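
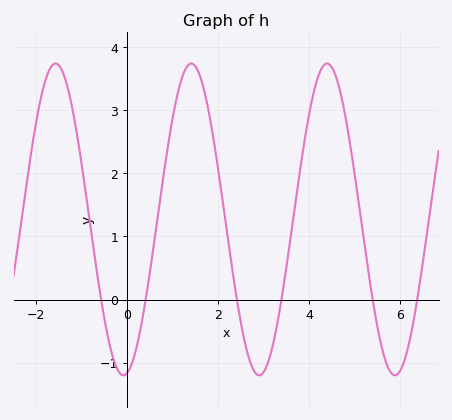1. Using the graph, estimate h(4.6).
3.5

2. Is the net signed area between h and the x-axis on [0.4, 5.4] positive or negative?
positive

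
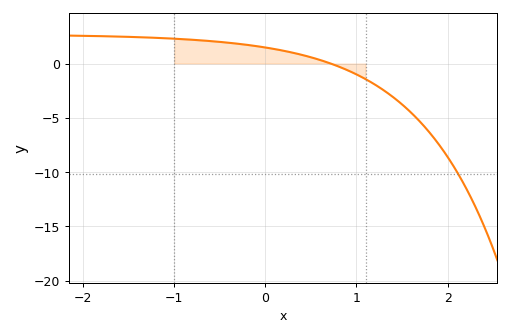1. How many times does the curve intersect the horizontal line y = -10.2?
1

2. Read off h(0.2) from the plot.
1.18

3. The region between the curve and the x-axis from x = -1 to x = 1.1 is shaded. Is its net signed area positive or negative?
positive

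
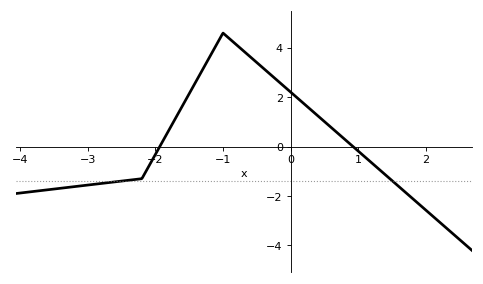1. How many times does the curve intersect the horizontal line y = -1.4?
2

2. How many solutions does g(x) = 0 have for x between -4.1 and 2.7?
2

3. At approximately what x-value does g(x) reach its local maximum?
-0.999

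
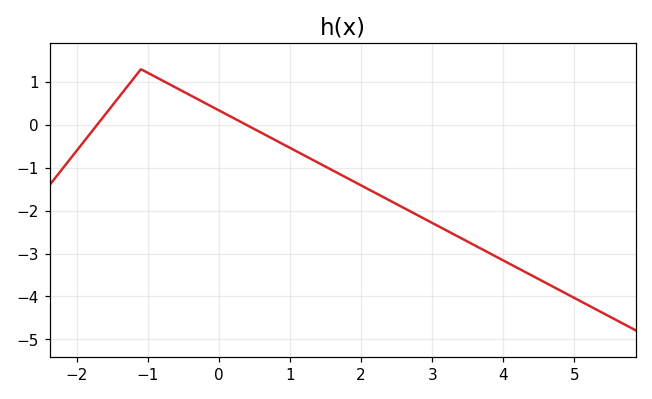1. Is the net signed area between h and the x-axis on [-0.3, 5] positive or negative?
negative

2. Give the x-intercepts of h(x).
-1.8, 0.4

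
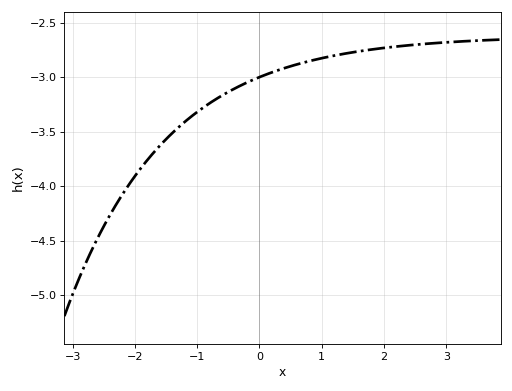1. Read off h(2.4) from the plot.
-2.71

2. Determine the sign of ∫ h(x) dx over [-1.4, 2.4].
negative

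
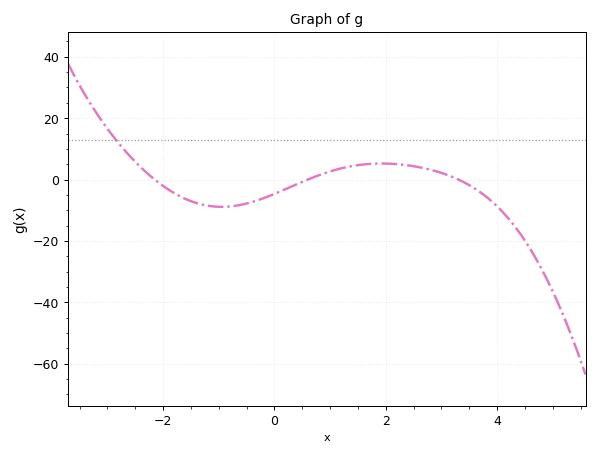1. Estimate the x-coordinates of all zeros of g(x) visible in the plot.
-2.2, 0.6, 3.4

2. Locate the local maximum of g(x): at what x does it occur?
2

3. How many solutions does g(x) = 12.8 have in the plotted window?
1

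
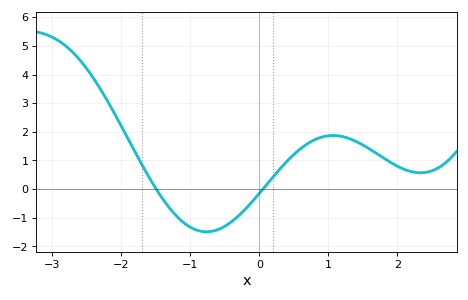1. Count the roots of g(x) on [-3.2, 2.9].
2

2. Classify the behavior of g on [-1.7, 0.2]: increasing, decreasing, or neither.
neither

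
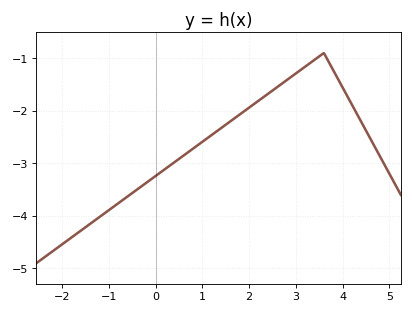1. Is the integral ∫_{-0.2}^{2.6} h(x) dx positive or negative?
negative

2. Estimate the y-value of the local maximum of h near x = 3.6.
-0.902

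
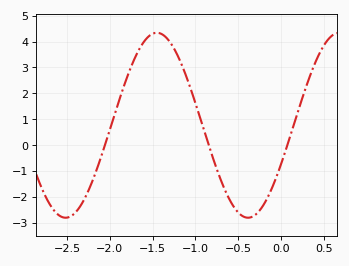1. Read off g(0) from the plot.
-0.721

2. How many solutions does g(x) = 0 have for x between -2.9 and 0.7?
3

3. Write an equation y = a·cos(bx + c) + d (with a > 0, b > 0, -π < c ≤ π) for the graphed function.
y = 3.57cos(2.95x - 2) + 0.77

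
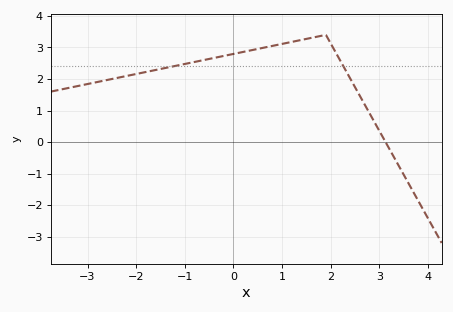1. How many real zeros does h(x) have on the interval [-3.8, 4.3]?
1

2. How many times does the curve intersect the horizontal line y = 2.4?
2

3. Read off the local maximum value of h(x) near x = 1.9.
3.4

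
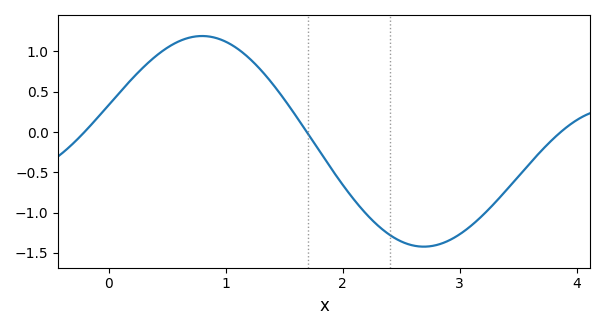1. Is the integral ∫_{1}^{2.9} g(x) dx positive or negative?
negative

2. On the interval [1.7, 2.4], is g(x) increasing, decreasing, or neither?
decreasing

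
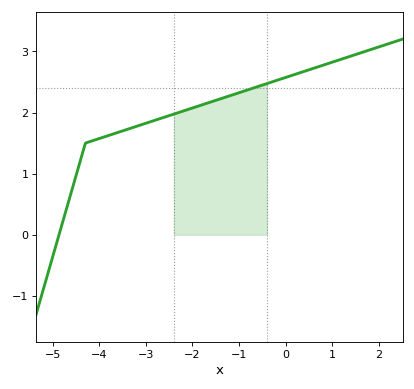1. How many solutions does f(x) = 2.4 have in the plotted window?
1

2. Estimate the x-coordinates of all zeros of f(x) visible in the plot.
-4.8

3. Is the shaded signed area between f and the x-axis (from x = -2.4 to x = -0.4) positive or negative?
positive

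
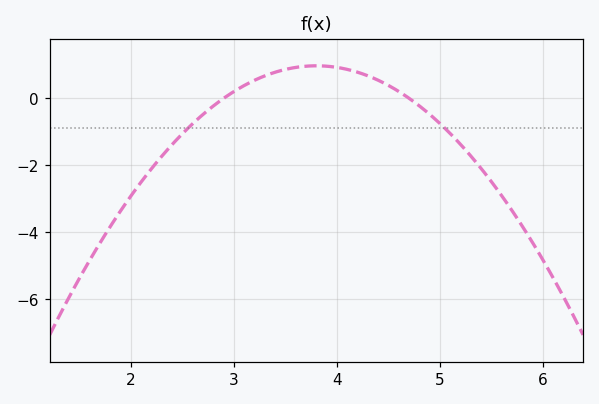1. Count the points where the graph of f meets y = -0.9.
2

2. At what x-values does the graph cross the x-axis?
2.9, 4.7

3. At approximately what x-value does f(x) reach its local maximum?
3.8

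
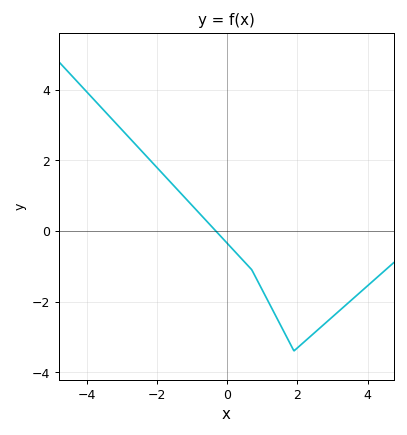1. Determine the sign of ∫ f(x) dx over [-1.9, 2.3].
negative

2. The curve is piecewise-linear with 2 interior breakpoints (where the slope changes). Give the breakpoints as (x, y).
(0.7, -1.1); (1.9, -3.4)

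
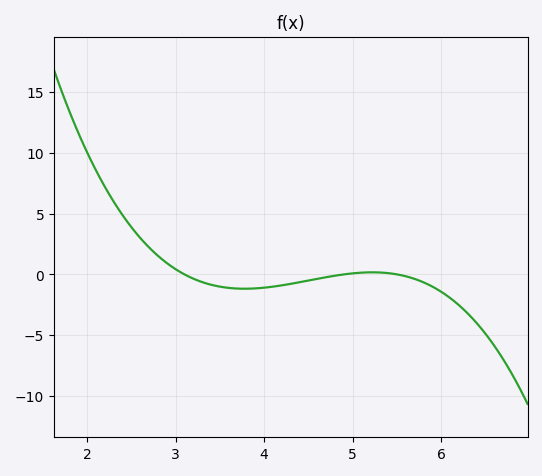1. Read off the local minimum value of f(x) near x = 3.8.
-1.18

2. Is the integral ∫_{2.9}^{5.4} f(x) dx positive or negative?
negative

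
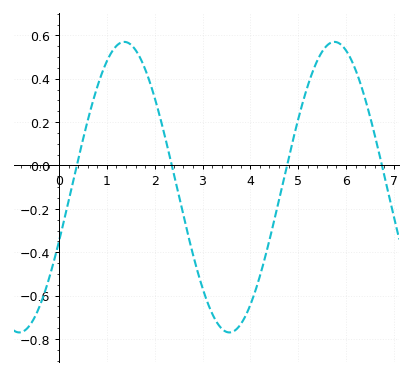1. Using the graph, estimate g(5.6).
0.553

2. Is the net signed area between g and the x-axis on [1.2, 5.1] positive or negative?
negative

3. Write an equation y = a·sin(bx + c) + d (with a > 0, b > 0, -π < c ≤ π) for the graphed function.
y = 0.67sin(1.43x - 0.382) - 0.1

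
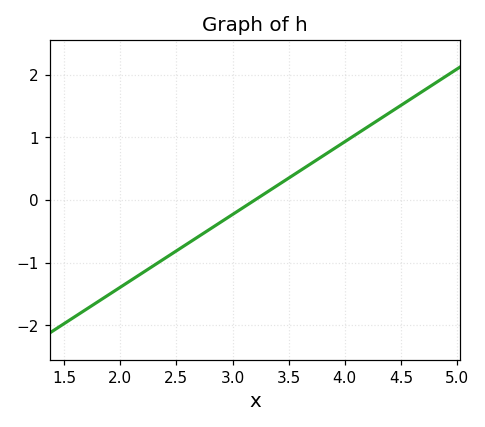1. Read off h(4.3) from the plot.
1.28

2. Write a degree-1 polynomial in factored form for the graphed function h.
y = 1.16(x - 3.2)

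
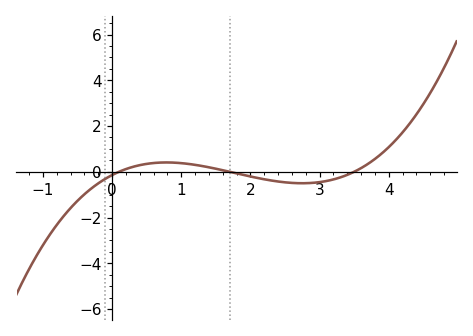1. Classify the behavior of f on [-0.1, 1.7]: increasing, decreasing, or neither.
neither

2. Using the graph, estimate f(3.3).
-0.2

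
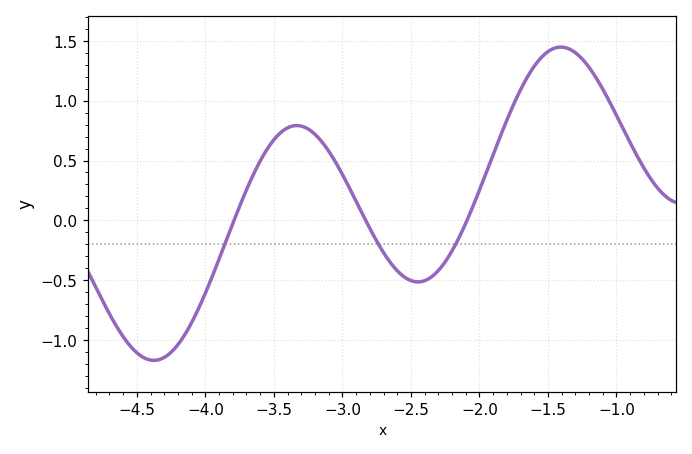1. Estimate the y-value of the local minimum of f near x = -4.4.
-1.17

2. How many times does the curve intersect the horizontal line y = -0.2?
3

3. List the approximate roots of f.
-3.79, -2.83, -2.09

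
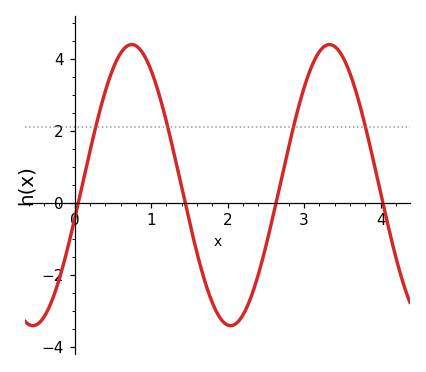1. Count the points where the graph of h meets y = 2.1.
4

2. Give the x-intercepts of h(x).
0, 1.4, 2.6, 4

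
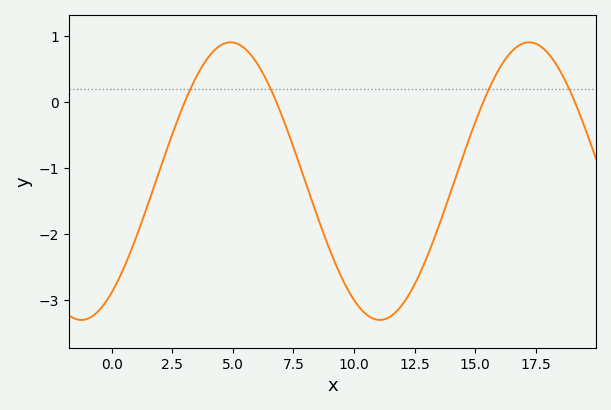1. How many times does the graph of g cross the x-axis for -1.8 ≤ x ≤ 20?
4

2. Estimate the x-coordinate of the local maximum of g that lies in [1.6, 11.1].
5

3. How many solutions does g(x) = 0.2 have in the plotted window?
4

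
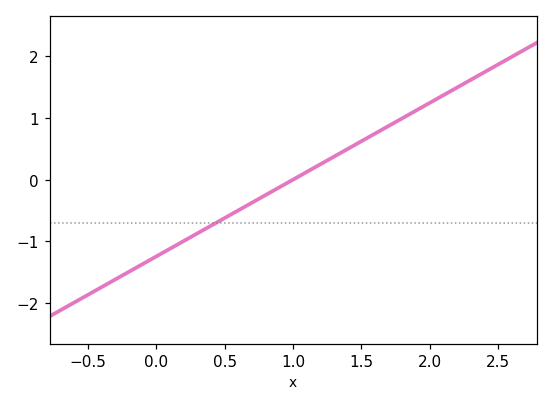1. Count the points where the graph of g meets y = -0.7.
1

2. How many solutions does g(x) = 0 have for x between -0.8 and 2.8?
1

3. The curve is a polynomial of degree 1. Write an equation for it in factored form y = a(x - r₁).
y = 1.24(x - 1)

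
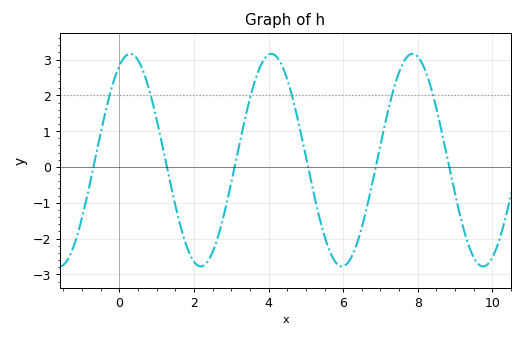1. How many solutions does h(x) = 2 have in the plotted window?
6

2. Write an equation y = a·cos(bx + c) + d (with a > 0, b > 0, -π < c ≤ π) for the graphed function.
y = 2.97cos(1.66x - 0.48) + 0.19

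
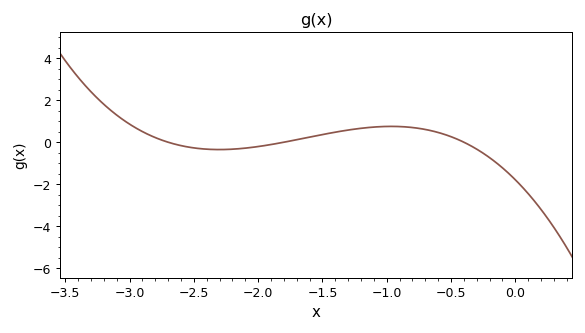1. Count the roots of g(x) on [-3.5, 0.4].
3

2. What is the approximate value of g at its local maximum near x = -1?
0.8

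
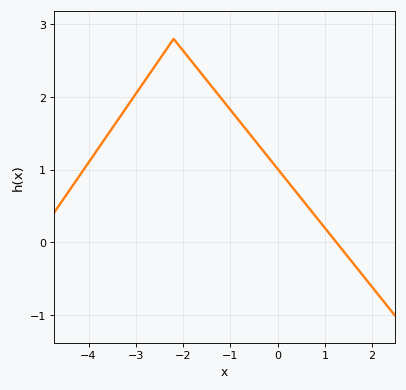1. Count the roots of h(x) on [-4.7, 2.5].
1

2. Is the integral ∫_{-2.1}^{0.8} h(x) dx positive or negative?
positive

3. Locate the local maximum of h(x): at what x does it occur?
-2.2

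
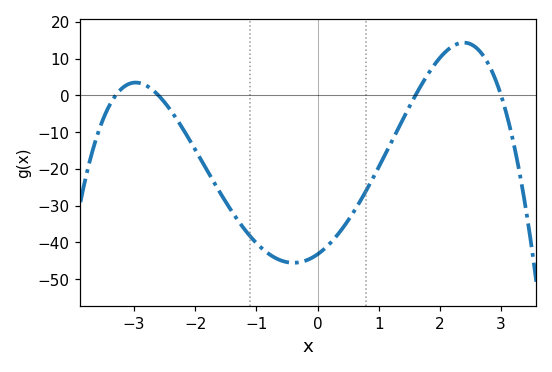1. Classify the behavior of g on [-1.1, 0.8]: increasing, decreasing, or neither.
neither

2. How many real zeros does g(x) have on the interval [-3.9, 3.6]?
4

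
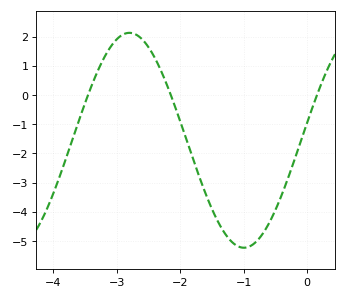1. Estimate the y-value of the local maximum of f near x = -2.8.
2.1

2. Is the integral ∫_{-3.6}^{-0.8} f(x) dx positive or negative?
negative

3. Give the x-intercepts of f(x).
-3.5, -2.1, 0.2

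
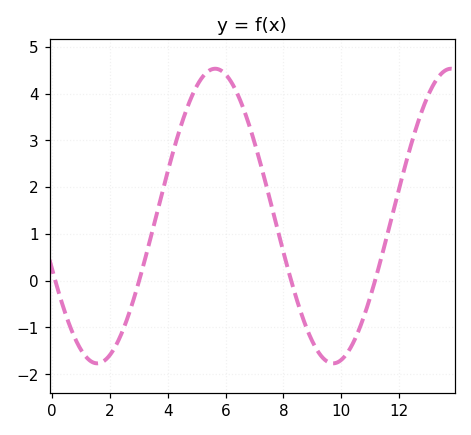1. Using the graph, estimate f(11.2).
0.067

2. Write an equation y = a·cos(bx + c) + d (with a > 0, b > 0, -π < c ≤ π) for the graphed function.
y = 3.15cos(0.77x + 1.94) + 1.38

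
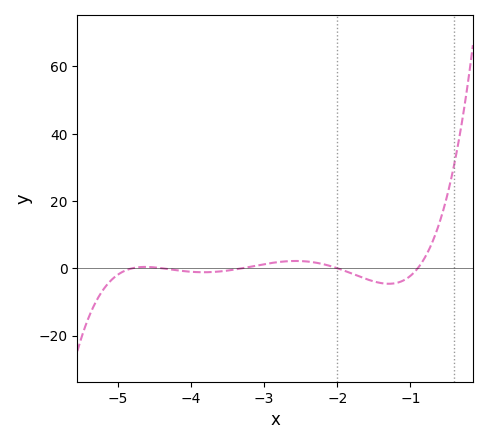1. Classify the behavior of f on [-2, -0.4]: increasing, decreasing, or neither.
neither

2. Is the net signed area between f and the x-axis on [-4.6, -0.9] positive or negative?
negative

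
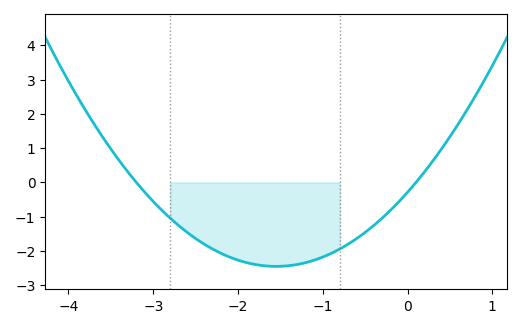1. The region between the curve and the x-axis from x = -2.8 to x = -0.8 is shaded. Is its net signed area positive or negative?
negative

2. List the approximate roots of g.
-3.2, 0.1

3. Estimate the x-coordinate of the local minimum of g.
-1.55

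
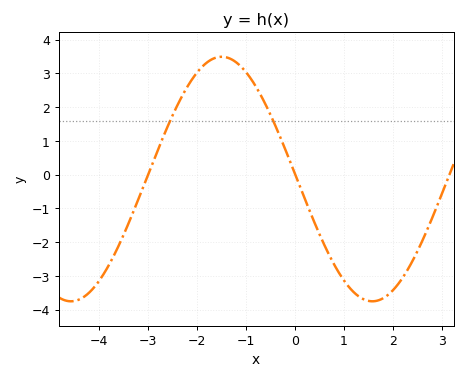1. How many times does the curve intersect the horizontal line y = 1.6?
2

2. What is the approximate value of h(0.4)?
-1.4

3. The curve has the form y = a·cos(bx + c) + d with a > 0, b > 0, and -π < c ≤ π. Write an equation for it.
y = 3.62cos(1x + 1.5) - 0.13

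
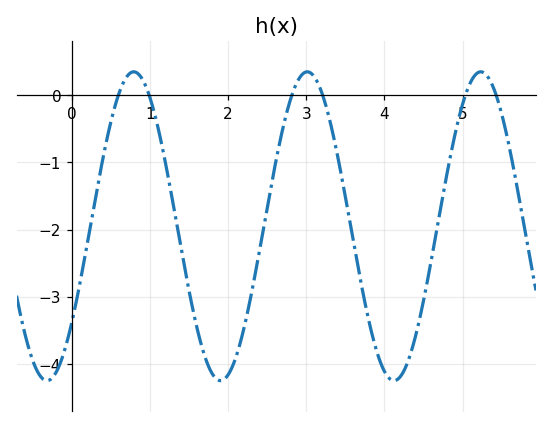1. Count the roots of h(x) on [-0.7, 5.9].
6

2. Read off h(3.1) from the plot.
0.28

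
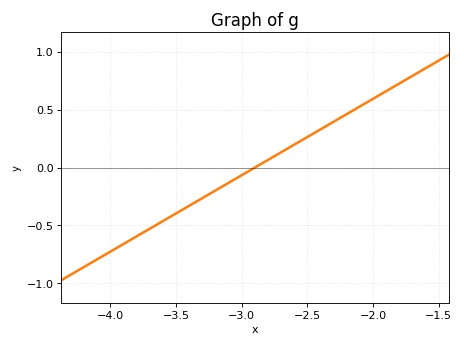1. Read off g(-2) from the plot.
0.594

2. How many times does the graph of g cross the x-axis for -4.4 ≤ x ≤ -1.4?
1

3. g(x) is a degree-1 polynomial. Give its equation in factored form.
y = 0.66(x + 2.9)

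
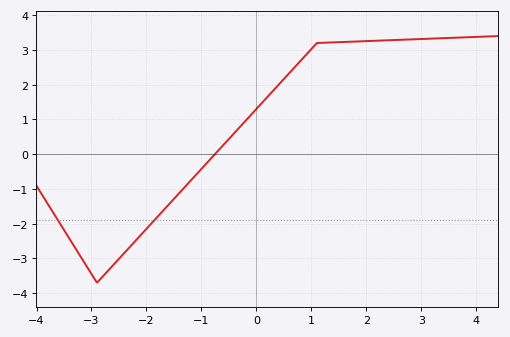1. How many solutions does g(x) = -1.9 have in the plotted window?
2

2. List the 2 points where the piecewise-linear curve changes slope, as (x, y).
(-2.9, -3.7); (1.1, 3.2)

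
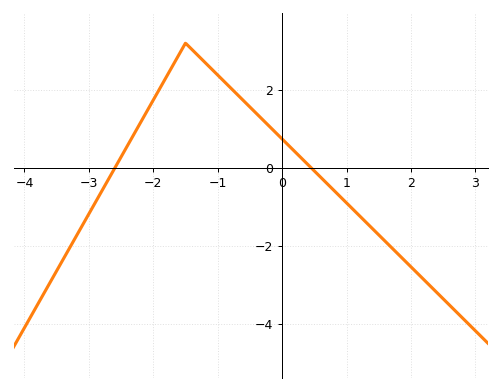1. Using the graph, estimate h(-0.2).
1.07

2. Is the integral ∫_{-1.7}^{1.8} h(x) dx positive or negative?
positive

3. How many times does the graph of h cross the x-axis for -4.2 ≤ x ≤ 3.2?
2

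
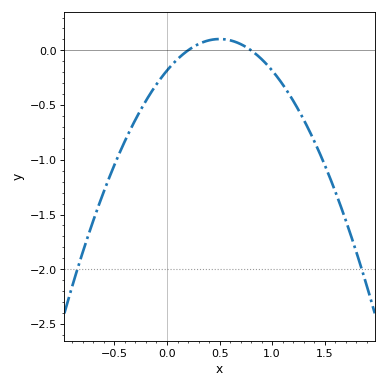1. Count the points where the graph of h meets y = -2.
2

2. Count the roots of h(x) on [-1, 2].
2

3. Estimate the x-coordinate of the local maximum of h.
0.5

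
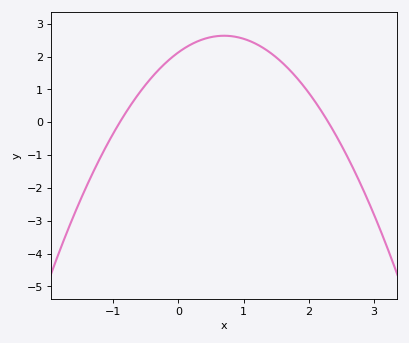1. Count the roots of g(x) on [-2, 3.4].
2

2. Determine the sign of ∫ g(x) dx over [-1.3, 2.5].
positive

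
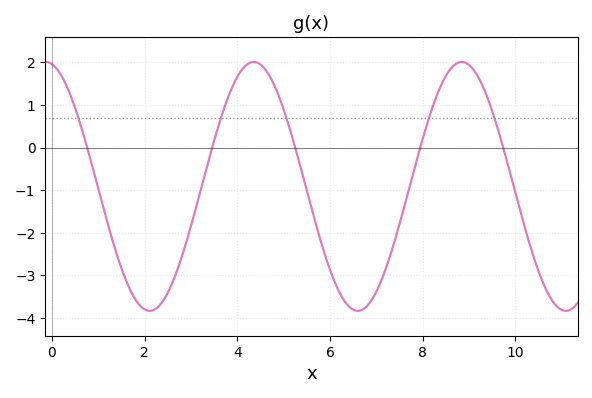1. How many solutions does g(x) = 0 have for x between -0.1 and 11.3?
5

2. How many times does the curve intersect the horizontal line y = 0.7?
5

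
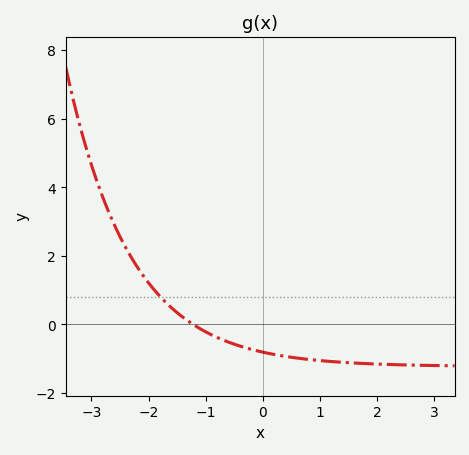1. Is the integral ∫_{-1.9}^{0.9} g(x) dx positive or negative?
negative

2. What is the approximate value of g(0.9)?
-1.04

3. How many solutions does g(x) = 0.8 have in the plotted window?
1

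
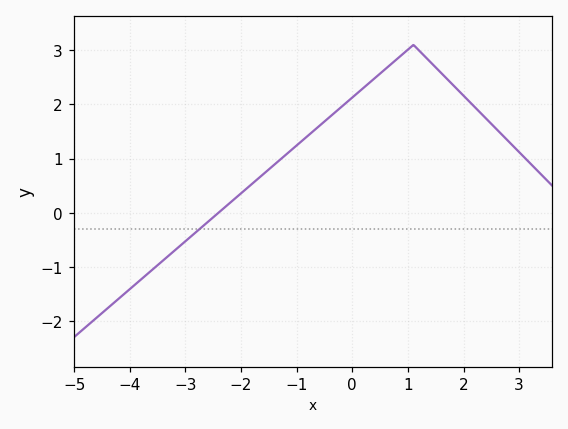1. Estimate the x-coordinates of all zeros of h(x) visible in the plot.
-2.41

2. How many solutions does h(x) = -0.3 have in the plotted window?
1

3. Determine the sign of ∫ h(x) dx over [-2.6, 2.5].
positive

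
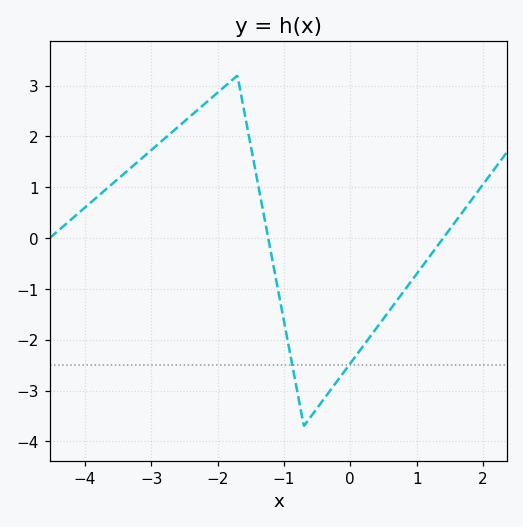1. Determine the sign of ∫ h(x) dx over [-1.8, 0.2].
negative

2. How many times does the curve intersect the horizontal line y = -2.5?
2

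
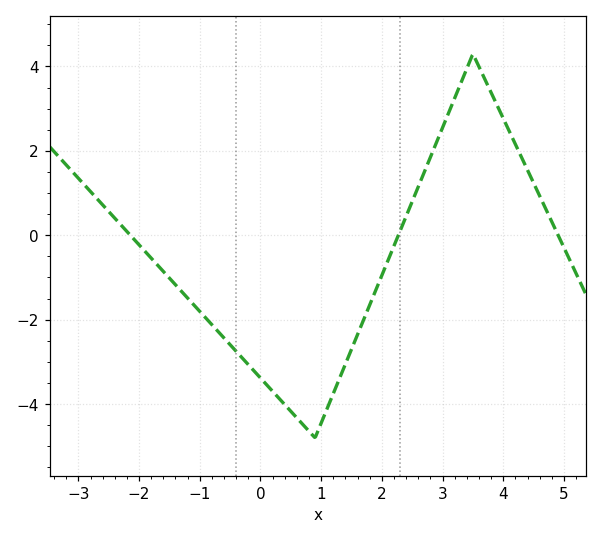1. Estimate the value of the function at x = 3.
2.6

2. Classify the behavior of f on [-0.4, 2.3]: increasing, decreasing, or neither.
neither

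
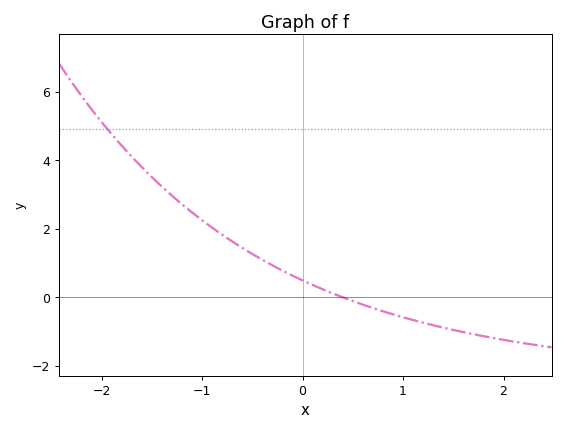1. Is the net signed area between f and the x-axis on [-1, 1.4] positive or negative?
positive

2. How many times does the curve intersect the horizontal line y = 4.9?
1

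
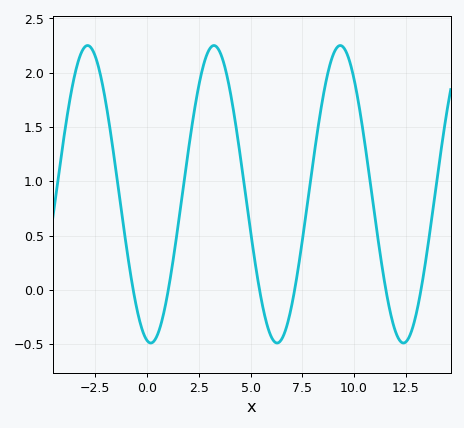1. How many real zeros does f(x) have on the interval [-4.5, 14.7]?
6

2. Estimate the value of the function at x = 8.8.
2.05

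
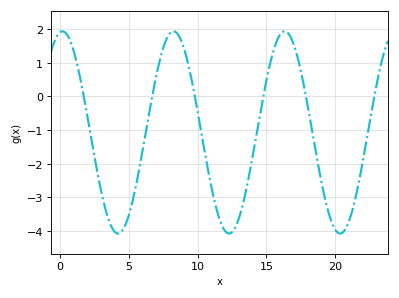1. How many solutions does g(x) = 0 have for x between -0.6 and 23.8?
6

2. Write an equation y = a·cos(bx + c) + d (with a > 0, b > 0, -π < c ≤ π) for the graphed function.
y = 3cos(0.78x - 0.16) - 1.07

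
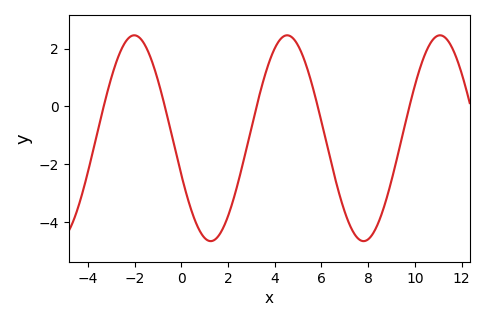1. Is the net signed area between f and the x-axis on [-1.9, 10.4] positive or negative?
negative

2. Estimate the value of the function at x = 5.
2.1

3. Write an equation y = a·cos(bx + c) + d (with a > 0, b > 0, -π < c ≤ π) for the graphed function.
y = 3.56cos(0.96x + 1.9) - 1.1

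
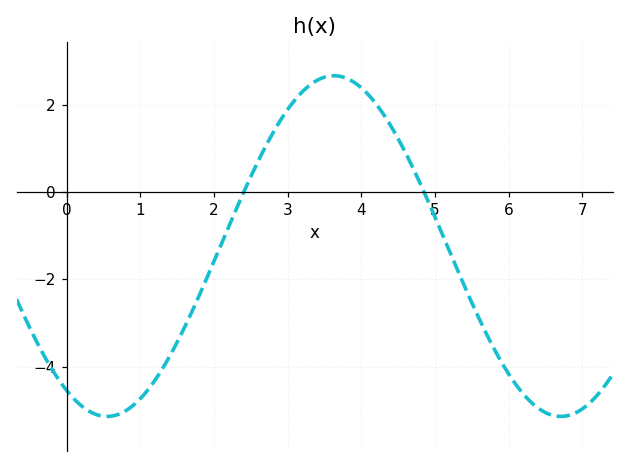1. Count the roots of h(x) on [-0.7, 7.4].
2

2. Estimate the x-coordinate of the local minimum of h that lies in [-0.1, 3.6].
0.549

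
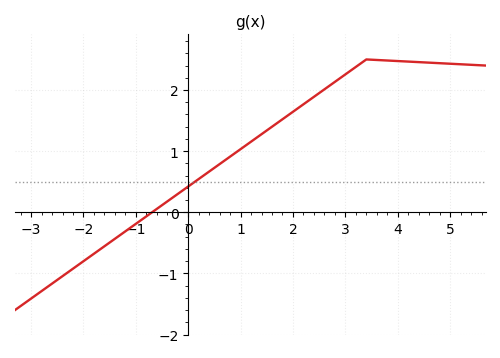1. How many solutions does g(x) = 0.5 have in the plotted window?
1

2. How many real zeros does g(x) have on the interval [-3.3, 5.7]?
1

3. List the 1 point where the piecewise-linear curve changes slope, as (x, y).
(3.4, 2.5)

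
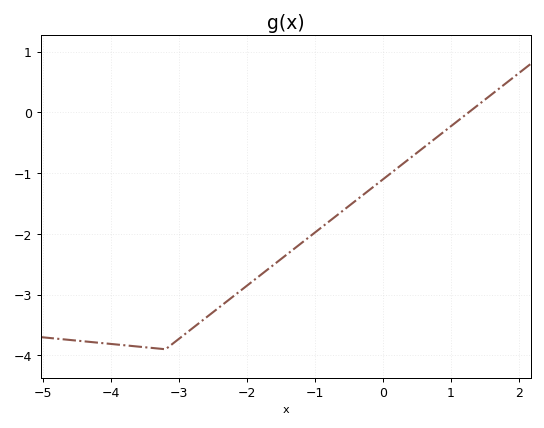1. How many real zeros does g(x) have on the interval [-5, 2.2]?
1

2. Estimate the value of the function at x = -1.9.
-2.8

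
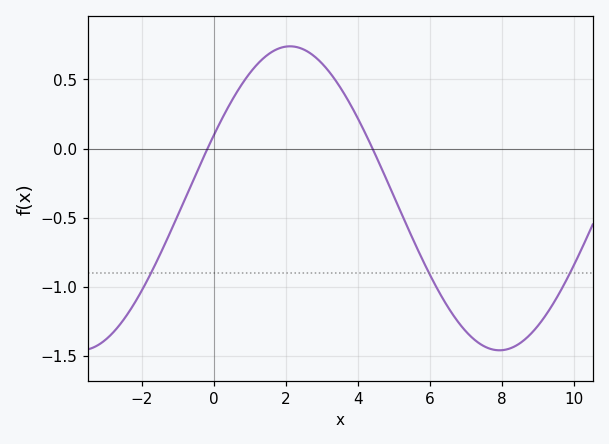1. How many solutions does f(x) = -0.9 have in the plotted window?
3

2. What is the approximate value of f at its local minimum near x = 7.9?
-1.45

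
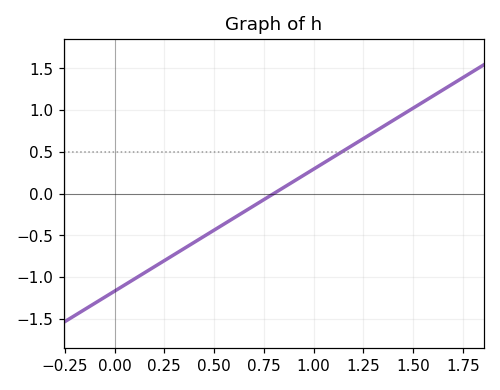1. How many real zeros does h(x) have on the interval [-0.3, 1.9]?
1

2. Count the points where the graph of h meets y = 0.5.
1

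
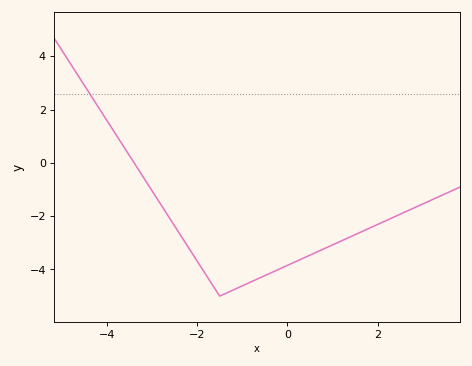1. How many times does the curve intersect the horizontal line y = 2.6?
1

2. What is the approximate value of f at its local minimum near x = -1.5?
-5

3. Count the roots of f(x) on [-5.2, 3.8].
1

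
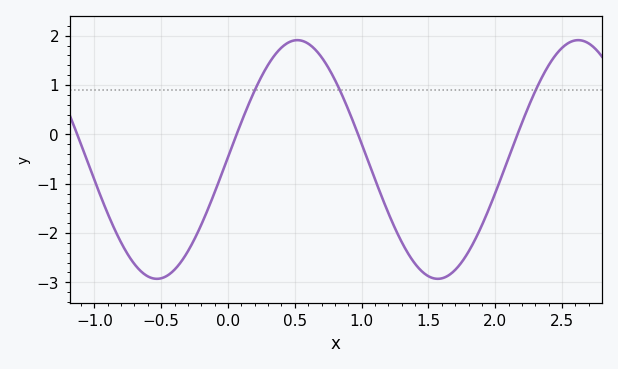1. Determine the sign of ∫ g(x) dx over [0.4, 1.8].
negative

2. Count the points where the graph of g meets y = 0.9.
3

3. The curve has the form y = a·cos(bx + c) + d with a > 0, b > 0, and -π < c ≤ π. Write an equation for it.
y = 2.42cos(3x - 1.6) - 0.51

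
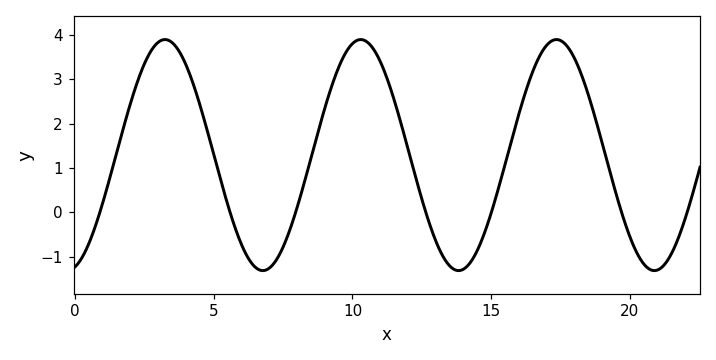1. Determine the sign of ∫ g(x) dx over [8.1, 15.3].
positive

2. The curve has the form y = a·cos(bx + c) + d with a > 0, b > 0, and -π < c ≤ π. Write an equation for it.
y = 2.6cos(0.89x - 2.9) + 1.29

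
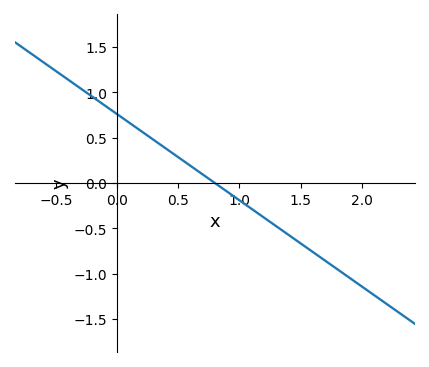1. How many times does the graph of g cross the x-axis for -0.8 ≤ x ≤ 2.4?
1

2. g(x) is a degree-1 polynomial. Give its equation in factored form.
y = -0.95(x - 0.8)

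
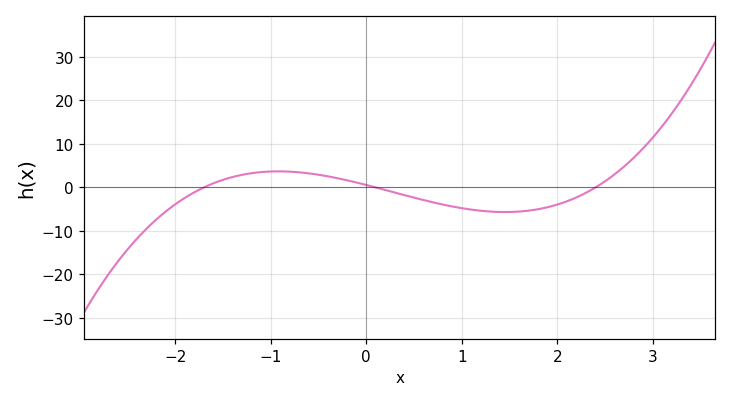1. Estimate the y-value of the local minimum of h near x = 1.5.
-5.66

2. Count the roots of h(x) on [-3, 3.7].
3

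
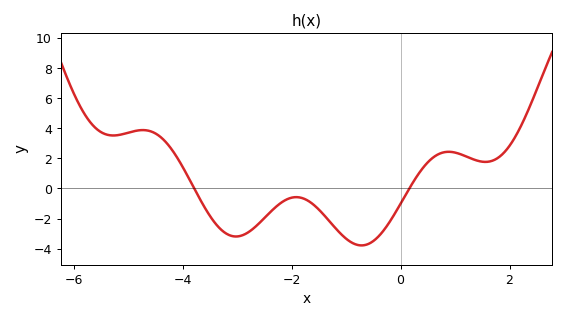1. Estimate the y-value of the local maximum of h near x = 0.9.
2.44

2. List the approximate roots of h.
-3.79, 0.16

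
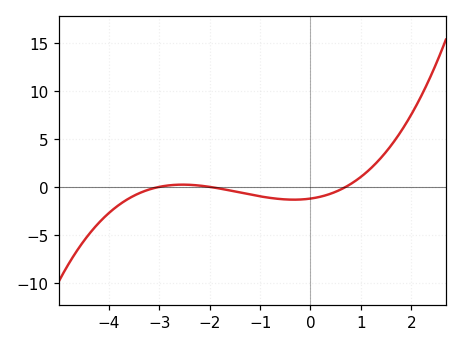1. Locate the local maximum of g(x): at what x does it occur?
-2.6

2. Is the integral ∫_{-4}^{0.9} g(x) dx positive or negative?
negative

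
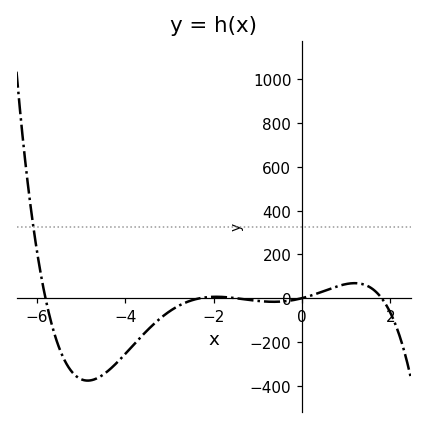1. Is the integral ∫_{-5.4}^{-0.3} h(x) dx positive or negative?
negative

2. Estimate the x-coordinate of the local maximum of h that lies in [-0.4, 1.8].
1.19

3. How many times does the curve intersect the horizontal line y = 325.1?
1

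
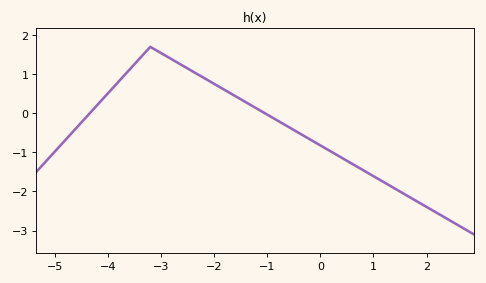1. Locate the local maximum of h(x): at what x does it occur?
-3.2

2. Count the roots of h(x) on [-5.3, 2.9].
2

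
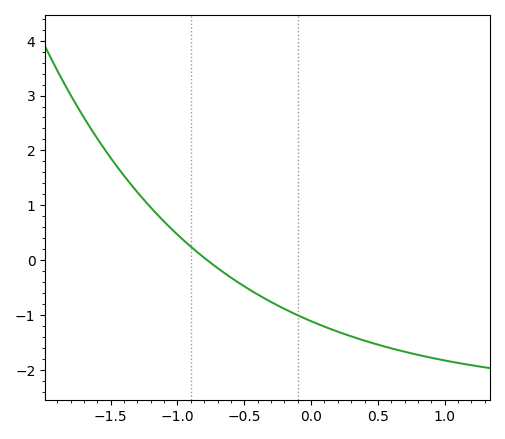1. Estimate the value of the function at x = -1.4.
1.5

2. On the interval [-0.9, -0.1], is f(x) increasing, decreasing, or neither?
decreasing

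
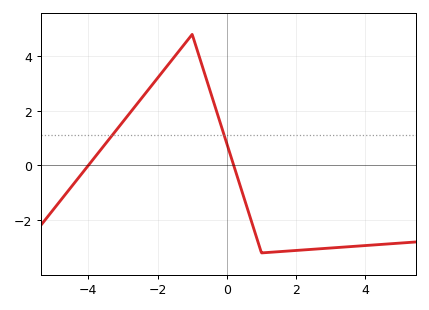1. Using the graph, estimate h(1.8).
-3.2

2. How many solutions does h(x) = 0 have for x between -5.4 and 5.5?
2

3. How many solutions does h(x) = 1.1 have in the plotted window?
2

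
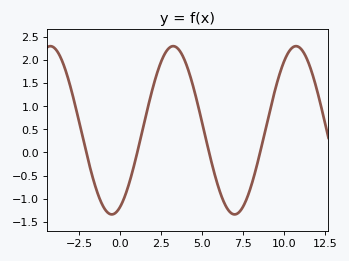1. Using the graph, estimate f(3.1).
2.3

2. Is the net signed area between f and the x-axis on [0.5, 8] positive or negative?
positive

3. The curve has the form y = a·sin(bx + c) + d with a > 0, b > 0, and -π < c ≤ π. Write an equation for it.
y = 1.82sin(0.84x - 1.1) + 0.48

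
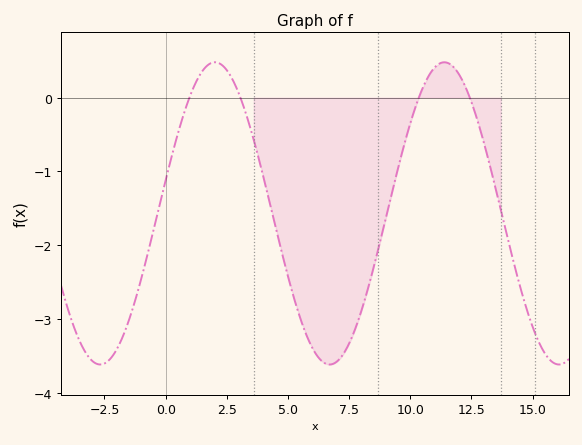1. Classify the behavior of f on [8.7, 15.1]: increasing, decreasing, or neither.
neither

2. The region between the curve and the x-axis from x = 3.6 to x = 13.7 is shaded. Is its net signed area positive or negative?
negative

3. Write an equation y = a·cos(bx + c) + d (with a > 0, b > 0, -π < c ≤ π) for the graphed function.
y = 2.05cos(0.67x - 1.4) - 1.57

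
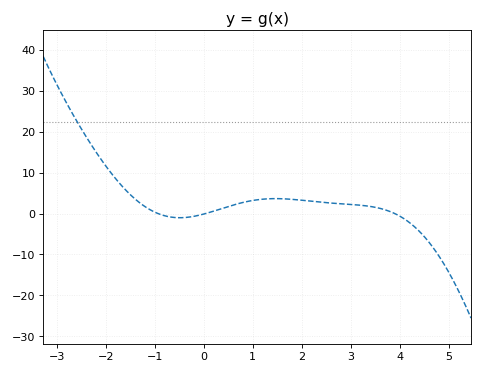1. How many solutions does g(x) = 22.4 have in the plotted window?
1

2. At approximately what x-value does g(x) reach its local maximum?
1.4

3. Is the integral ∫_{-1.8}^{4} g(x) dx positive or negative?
positive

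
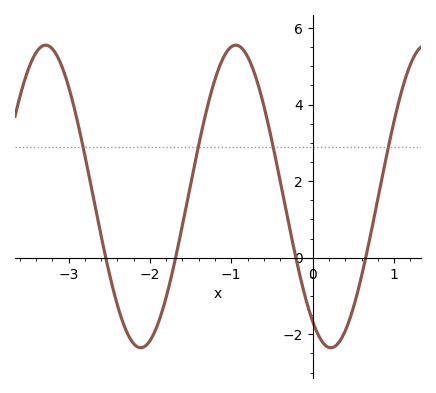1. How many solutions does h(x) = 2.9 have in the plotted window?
4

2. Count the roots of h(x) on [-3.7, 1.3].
4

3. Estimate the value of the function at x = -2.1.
-2.35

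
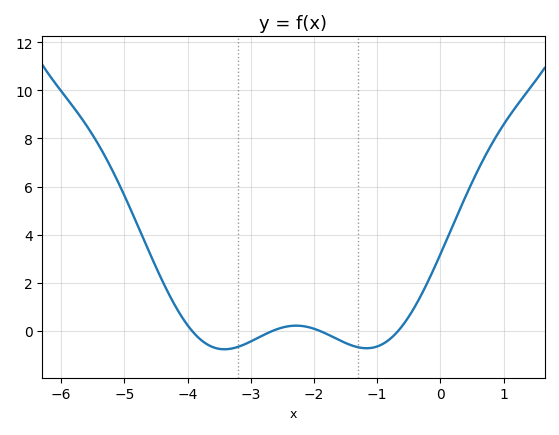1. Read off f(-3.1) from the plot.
-0.6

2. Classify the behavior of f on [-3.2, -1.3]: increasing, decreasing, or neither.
neither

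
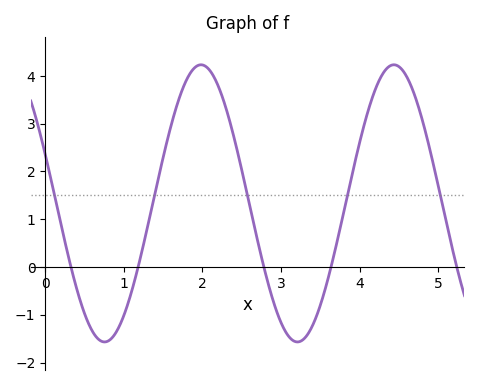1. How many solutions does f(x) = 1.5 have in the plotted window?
5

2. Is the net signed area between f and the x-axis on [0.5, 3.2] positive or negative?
positive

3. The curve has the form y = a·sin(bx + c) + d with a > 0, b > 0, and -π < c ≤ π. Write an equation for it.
y = 2.9sin(2.6x + 2.8) + 1.33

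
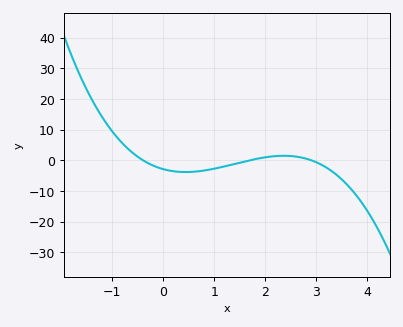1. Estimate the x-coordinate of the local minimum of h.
0.436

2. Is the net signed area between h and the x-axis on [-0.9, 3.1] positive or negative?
negative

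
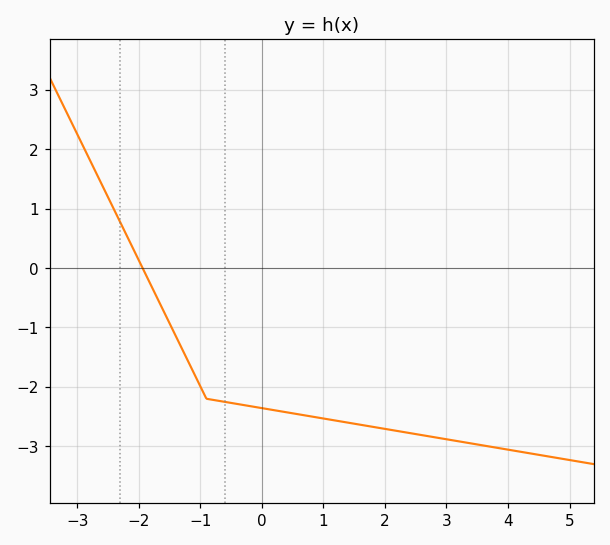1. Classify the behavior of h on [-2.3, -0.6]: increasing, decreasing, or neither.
decreasing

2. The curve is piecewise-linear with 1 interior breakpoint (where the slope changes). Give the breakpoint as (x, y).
(-0.9, -2.2)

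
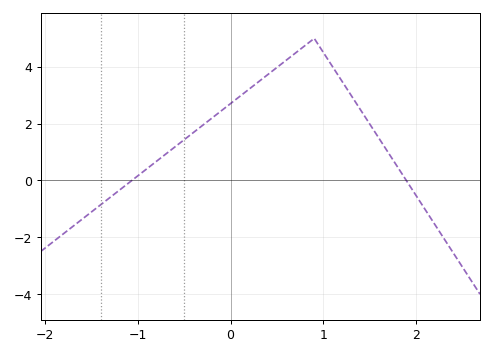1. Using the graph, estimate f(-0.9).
0.416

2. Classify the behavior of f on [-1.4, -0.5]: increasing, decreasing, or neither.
increasing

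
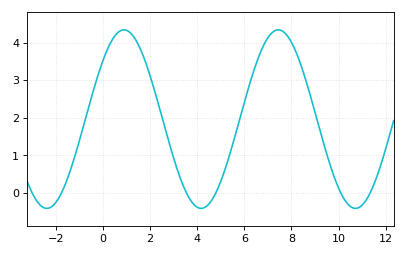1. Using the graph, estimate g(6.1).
2.64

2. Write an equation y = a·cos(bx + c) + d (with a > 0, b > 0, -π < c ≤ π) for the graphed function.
y = 2.38cos(0.96x - 0.86) + 1.97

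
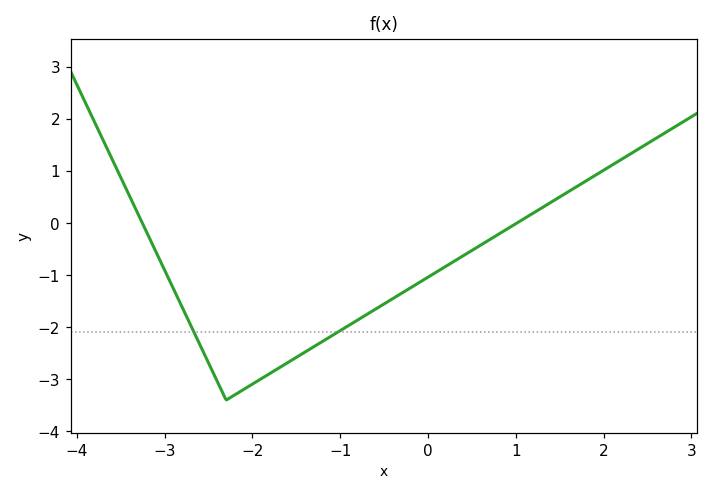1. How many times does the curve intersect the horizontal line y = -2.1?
2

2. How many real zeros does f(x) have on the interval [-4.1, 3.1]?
2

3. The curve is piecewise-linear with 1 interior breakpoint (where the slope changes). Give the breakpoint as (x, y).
(-2.3, -3.4)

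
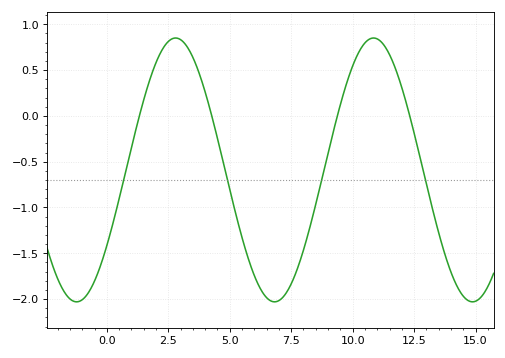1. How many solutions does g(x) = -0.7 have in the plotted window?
4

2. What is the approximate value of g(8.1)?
-1.37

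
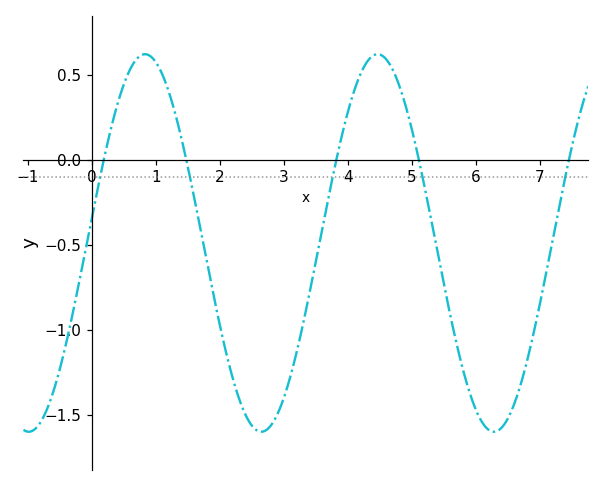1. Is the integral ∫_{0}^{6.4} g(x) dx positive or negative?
negative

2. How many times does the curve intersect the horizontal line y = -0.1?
5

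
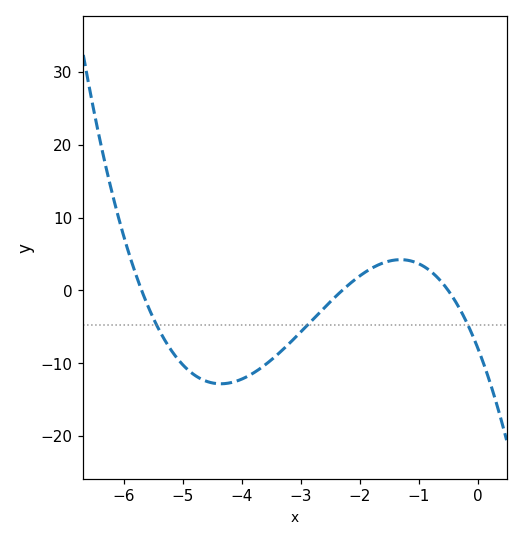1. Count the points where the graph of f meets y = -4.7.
3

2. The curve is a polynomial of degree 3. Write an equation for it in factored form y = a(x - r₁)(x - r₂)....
y = -1.2(x + 5.7)(x + 2.3)(x + 0.5)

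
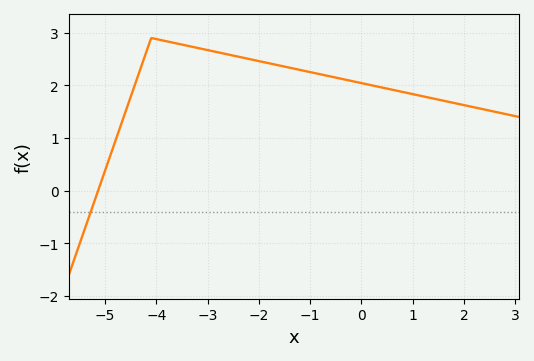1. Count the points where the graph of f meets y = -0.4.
1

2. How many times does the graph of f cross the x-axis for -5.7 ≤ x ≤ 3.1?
1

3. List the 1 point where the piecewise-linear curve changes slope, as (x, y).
(-4.1, 2.9)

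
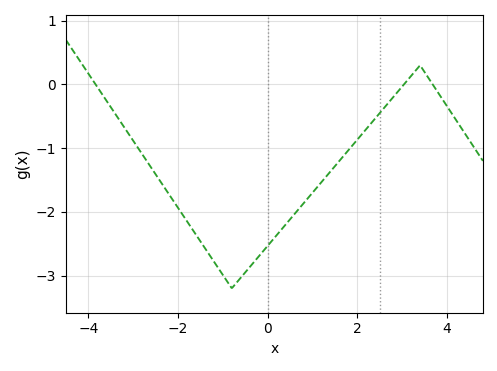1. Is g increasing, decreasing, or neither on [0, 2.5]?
increasing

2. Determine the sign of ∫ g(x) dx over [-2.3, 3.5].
negative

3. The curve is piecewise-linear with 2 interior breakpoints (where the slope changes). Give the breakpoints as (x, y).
(-0.8, -3.2); (3.4, 0.3)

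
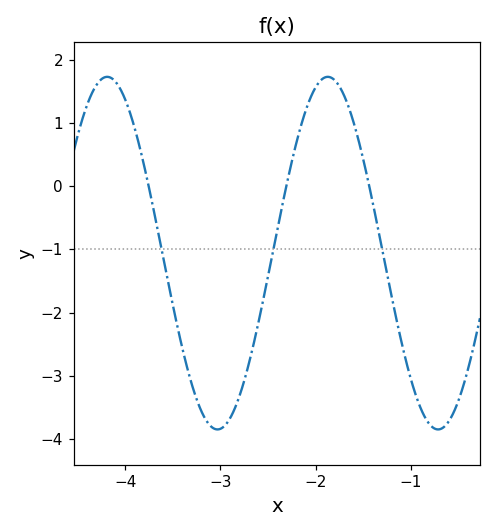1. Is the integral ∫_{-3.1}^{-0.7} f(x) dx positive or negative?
negative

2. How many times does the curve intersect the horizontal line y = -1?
3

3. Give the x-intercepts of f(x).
-3.76, -2.31, -1.44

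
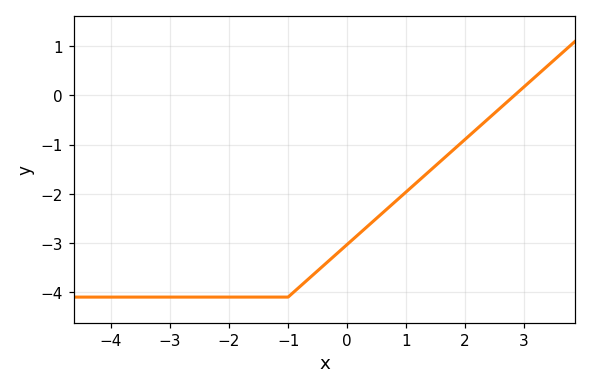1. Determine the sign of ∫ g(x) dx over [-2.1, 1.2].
negative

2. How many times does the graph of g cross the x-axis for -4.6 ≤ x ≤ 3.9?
1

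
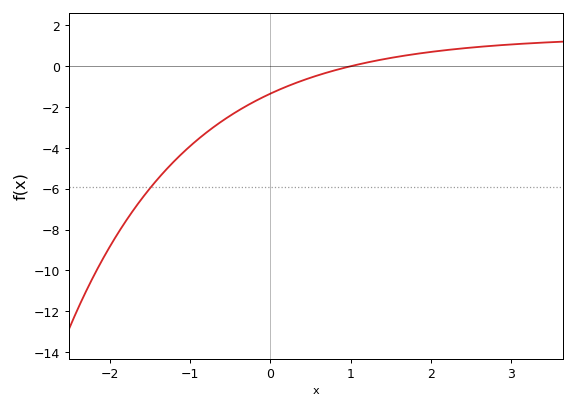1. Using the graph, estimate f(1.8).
0.6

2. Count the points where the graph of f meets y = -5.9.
1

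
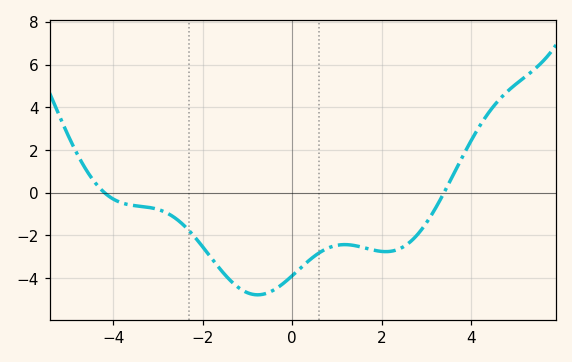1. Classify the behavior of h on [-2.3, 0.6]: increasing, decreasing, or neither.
neither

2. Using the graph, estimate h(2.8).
-2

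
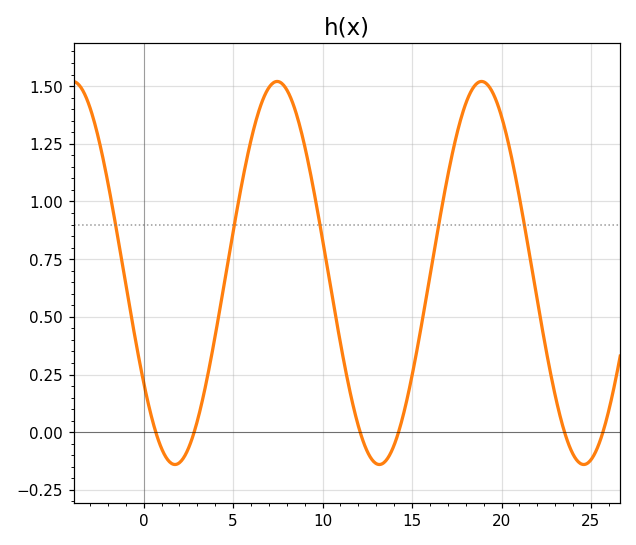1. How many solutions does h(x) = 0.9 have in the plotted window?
5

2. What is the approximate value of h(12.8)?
-0.123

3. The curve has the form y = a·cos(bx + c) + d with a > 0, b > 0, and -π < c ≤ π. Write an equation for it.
y = 0.83cos(0.55x + 2.18) + 0.69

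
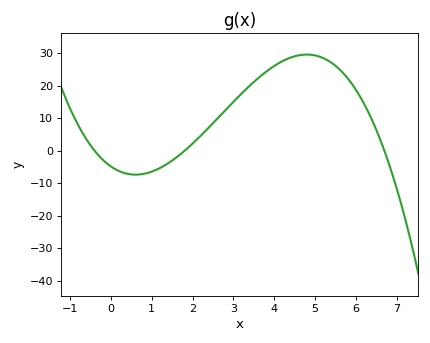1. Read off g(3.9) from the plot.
25.3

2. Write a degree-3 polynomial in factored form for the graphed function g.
y = -1(x + 0.4)(x - 1.8)(x - 6.7)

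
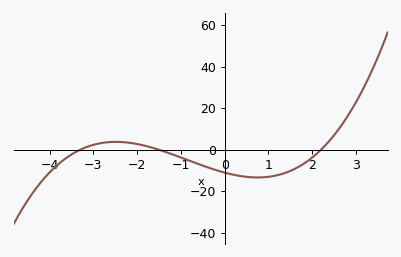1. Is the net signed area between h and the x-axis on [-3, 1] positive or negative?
negative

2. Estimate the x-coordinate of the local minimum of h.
0.753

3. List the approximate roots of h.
-3.3, -1.5, 2.2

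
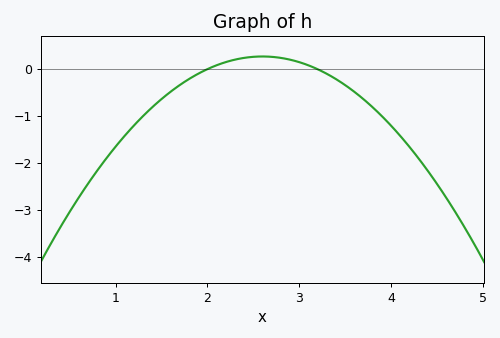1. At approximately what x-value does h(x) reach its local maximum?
2.6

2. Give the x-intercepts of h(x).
2, 3.2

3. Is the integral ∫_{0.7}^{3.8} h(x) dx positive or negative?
negative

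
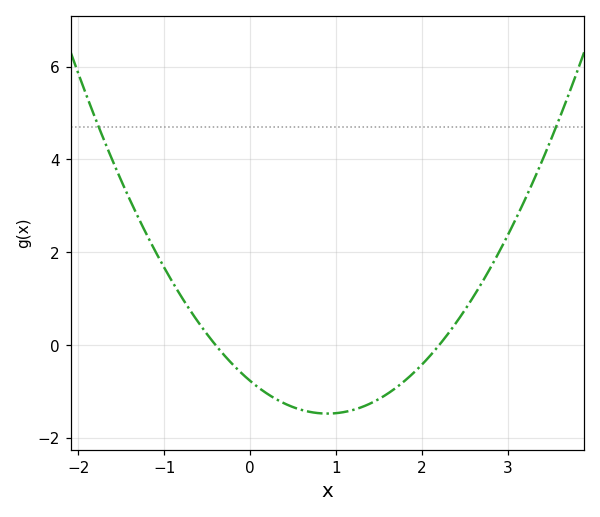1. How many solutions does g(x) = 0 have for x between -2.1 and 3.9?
2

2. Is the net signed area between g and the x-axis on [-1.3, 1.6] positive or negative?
negative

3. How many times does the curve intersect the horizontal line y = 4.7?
2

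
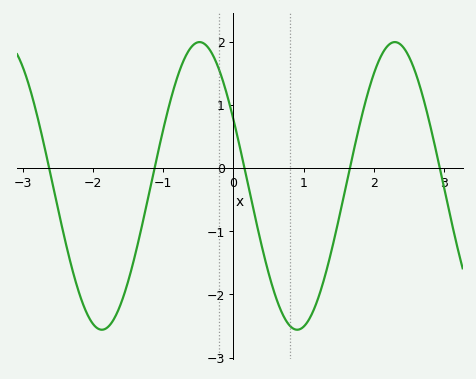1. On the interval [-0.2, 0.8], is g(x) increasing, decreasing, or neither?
decreasing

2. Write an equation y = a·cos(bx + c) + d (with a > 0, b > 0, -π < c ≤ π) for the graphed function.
y = 2.28cos(2.26x + 1.09) - 0.28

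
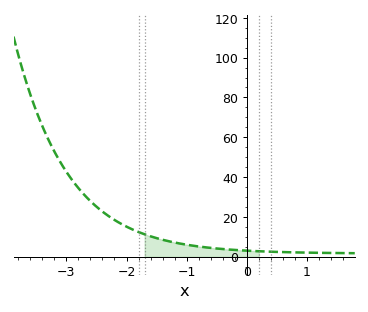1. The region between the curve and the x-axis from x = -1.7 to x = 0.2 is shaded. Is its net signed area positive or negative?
positive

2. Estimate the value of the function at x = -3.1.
47.5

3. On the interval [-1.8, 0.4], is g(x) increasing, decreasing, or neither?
decreasing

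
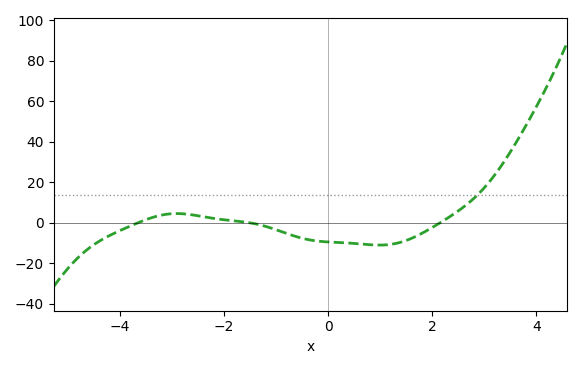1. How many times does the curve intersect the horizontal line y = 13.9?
1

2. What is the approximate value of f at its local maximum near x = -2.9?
4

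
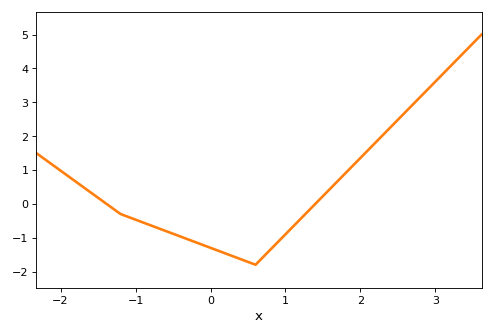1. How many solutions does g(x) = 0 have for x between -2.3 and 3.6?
2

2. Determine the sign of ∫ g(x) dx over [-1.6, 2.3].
negative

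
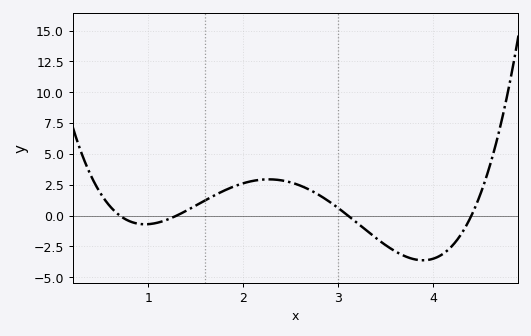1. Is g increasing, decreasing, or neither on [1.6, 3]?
neither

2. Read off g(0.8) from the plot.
-0.451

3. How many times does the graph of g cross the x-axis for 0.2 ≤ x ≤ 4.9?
4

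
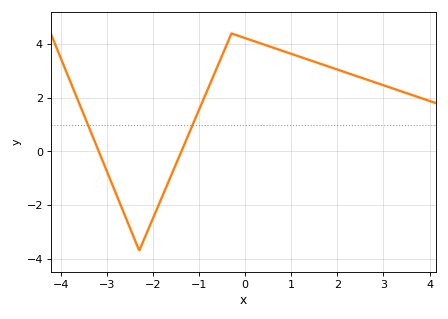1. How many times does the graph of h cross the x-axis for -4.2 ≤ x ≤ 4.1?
2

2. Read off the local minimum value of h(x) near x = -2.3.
-3.69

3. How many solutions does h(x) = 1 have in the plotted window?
2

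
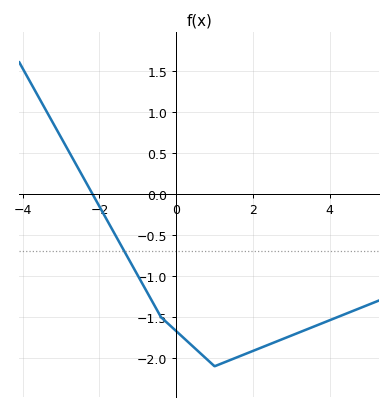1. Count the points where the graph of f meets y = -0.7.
1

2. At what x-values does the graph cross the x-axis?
-2.18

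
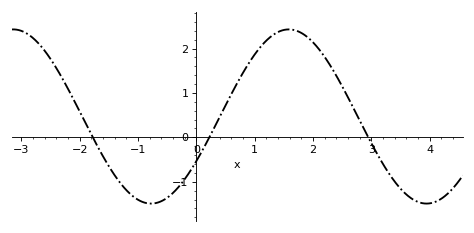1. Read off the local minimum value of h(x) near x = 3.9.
-1.5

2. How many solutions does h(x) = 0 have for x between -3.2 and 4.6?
3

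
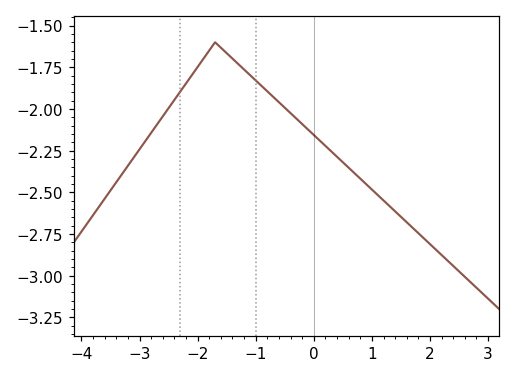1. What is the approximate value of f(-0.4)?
-2.02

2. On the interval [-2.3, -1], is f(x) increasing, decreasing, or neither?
neither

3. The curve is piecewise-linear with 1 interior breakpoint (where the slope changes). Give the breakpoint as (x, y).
(-1.7, -1.6)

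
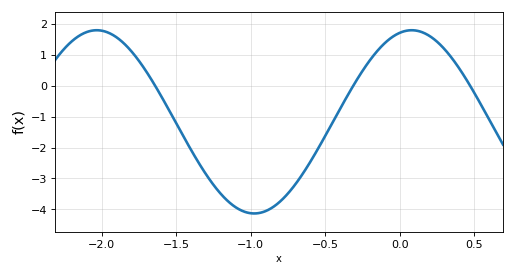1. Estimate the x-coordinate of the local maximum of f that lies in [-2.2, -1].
-2.04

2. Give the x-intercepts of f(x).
-1.64, -0.311, 0.473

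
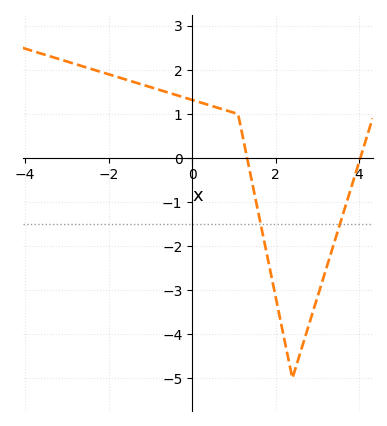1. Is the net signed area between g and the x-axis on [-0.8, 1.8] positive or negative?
positive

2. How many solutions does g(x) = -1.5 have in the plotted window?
2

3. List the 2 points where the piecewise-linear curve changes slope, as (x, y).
(1.1, 1); (2.4, -5)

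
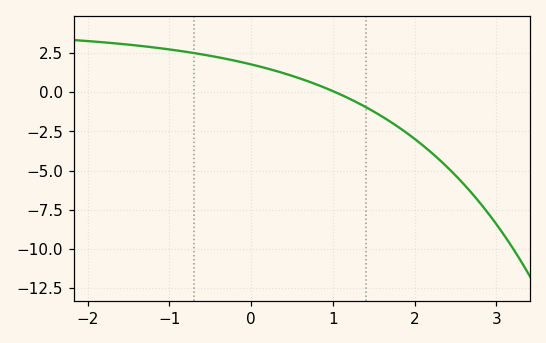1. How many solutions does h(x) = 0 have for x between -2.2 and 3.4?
1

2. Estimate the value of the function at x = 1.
0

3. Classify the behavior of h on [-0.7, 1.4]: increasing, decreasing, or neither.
decreasing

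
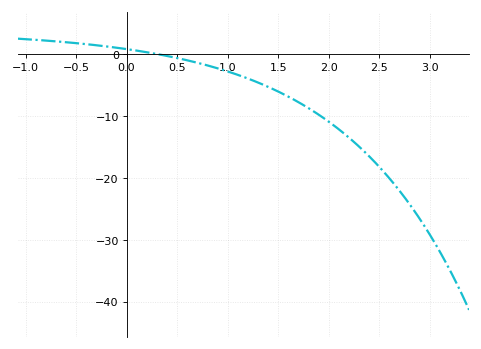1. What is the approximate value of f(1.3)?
-4.55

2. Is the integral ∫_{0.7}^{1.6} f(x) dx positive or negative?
negative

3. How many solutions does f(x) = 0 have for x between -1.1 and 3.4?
1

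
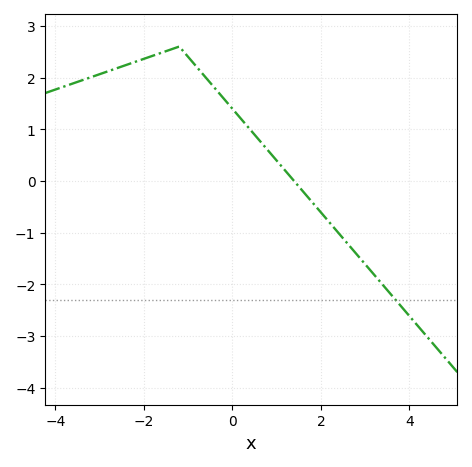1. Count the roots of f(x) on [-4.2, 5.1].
1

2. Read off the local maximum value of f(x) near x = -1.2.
2.6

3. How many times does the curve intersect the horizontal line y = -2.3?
1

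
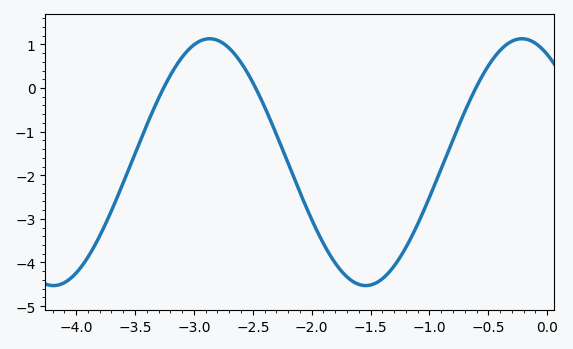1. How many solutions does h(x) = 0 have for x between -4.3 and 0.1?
3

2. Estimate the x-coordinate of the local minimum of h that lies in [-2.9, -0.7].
-1.5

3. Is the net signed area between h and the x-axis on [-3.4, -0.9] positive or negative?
negative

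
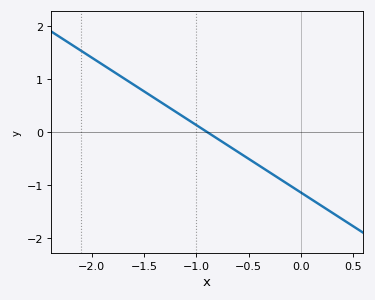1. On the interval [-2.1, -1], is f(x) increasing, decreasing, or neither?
decreasing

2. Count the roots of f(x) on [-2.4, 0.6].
1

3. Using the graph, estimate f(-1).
0.1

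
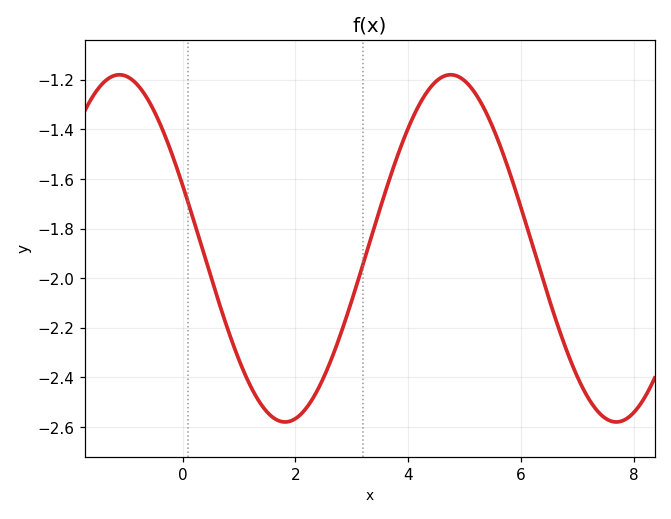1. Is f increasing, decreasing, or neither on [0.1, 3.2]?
neither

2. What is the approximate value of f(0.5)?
-1.99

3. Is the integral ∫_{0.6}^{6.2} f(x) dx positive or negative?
negative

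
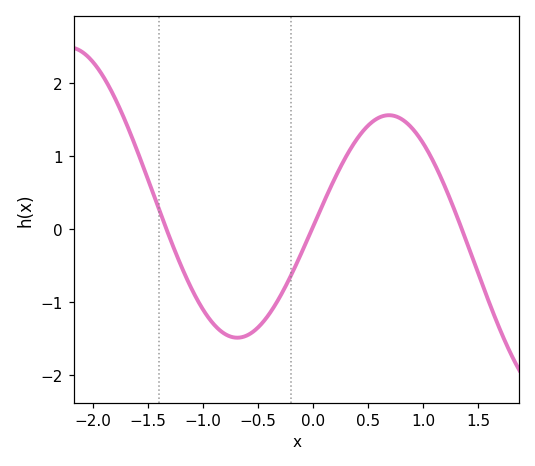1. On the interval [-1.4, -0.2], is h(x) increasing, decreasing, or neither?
neither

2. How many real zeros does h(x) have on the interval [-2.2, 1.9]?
3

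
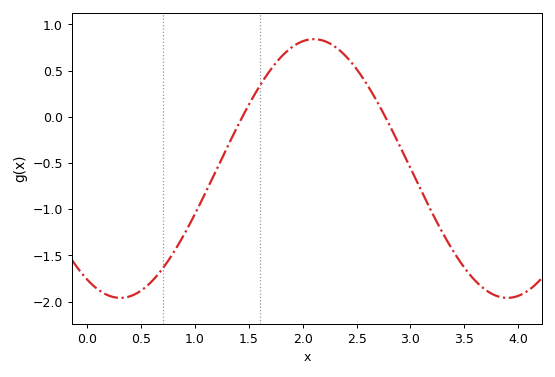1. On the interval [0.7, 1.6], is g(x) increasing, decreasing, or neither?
increasing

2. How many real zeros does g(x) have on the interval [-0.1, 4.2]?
2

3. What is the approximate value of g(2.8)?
-0.1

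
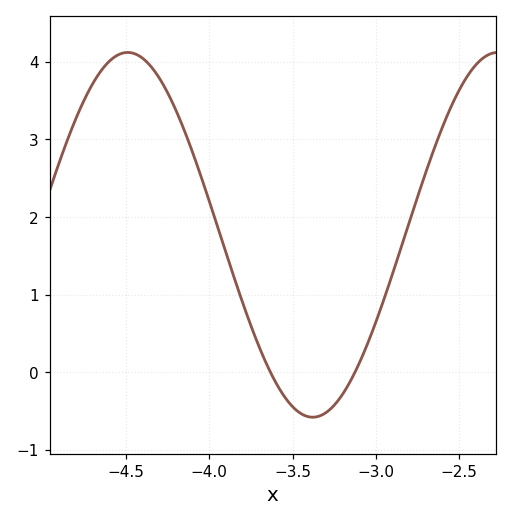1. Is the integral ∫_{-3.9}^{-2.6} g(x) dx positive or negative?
positive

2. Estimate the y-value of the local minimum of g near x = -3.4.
-0.58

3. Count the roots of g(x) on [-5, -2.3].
2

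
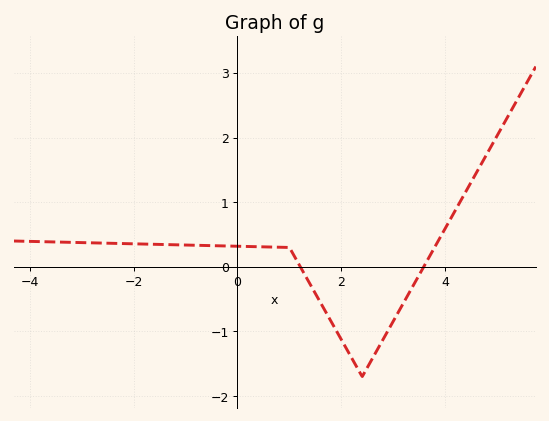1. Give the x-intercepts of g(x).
1.21, 3.58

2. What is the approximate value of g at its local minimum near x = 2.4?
-1.7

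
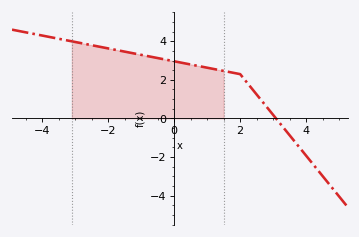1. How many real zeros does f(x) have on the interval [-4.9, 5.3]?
1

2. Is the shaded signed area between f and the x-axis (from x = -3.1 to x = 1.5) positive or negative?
positive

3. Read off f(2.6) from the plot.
1.03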